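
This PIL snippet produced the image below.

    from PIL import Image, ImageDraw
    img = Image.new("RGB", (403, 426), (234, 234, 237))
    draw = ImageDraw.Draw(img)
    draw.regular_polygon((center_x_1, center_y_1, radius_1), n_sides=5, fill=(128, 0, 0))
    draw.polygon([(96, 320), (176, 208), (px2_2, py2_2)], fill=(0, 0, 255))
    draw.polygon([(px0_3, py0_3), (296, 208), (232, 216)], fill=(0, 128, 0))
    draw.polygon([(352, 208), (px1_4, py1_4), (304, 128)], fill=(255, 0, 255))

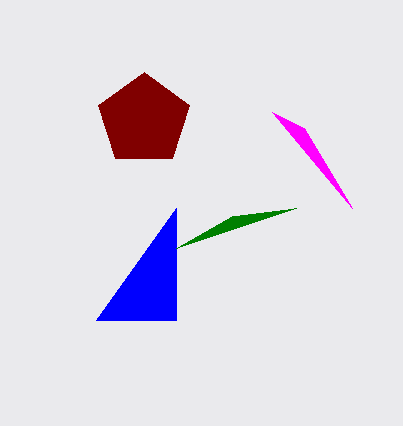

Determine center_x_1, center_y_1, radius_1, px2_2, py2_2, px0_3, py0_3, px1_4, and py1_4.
center_x_1 = 144
center_y_1 = 120
radius_1 = 48
px2_2 = 176
py2_2 = 320
px0_3 = 176
py0_3 = 248
px1_4 = 272
py1_4 = 112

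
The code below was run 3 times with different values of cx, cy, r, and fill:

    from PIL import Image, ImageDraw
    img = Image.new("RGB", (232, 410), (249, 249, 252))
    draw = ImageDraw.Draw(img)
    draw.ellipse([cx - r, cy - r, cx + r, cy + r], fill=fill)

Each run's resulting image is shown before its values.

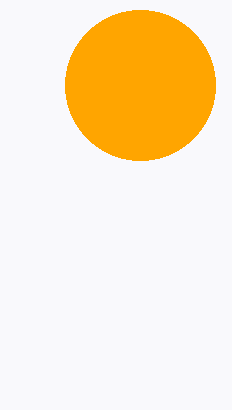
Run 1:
cx = 140, cy = 85, r = 75, fill = 'orange'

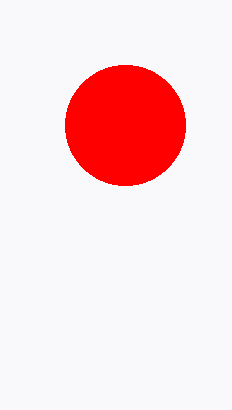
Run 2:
cx = 125
cy = 125
r = 60
fill = 'red'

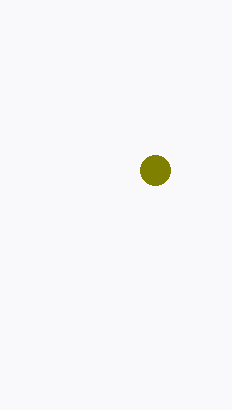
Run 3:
cx = 155; cy = 170; r = 15; fill = 'olive'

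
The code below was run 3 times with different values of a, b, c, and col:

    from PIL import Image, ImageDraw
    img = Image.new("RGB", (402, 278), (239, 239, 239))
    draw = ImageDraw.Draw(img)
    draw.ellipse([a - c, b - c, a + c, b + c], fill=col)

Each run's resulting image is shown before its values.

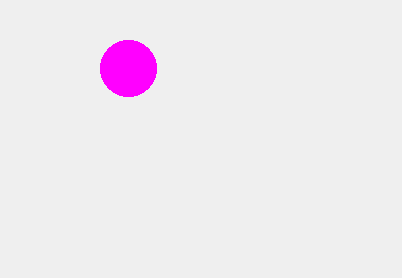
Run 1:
a = 128, b = 68, c = 28, col = 'magenta'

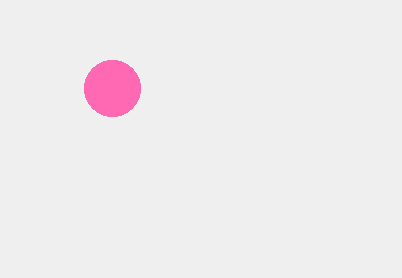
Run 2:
a = 112
b = 88
c = 28
col = 'hotpink'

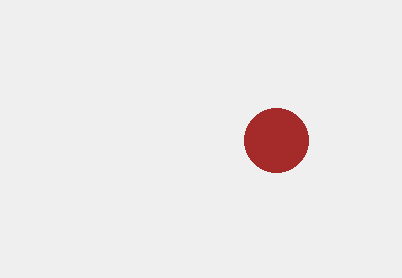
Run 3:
a = 276, b = 140, c = 32, col = 'brown'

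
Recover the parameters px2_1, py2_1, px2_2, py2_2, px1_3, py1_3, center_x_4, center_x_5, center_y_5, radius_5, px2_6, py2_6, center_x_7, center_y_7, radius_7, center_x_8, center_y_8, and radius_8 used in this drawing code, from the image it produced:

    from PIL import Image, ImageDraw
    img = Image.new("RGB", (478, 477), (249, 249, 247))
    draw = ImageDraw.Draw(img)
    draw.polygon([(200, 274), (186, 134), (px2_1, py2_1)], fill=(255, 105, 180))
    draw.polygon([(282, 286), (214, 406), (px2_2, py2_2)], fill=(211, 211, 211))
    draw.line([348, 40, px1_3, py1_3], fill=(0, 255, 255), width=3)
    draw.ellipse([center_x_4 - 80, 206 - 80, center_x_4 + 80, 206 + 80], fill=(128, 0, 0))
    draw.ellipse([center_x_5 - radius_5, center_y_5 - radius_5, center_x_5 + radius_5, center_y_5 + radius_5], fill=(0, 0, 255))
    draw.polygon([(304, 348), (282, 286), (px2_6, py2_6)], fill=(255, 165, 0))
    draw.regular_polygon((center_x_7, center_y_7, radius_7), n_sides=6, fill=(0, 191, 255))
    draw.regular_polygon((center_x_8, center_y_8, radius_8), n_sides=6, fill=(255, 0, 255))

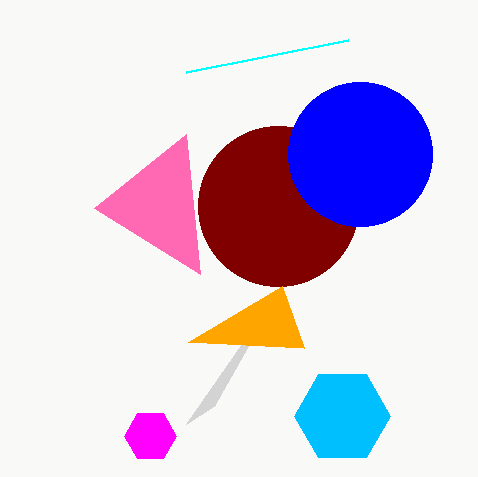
px2_1 = 94; py2_1 = 208; px2_2 = 186; py2_2 = 424; px1_3 = 186; py1_3 = 72; center_x_4 = 278; center_x_5 = 360; center_y_5 = 154; radius_5 = 72; px2_6 = 188; py2_6 = 342; center_x_7 = 342; center_y_7 = 416; radius_7 = 48; center_x_8 = 150; center_y_8 = 436; radius_8 = 26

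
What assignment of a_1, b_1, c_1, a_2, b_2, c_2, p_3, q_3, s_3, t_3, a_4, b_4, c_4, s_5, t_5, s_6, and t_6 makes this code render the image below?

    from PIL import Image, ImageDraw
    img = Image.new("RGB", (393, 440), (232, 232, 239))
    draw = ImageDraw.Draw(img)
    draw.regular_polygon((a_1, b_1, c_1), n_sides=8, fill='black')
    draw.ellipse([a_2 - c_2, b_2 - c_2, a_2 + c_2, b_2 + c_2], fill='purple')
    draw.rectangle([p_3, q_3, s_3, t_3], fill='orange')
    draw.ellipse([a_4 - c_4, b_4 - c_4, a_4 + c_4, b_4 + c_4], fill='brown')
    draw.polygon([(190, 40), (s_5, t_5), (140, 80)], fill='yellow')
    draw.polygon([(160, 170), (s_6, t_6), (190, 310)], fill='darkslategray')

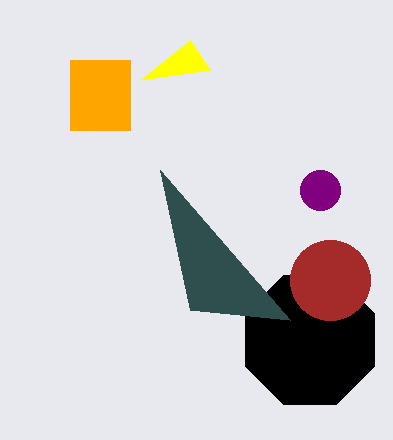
a_1 = 310, b_1 = 340, c_1 = 70, a_2 = 320, b_2 = 190, c_2 = 20, p_3 = 70, q_3 = 60, s_3 = 130, t_3 = 130, a_4 = 330, b_4 = 280, c_4 = 40, s_5 = 210, t_5 = 70, s_6 = 290, t_6 = 320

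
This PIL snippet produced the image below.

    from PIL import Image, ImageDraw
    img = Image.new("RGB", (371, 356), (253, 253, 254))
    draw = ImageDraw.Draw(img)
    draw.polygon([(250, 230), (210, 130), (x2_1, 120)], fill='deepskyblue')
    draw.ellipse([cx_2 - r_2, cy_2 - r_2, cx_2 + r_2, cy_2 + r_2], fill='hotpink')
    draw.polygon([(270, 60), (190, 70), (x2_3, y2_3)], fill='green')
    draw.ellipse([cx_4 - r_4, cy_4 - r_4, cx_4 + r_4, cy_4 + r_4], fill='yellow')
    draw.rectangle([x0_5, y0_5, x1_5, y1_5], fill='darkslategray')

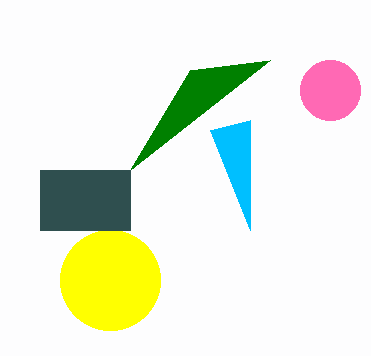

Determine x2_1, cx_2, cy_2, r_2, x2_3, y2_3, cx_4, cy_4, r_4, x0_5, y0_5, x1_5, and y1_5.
x2_1 = 250, cx_2 = 330, cy_2 = 90, r_2 = 30, x2_3 = 130, y2_3 = 170, cx_4 = 110, cy_4 = 280, r_4 = 50, x0_5 = 40, y0_5 = 170, x1_5 = 130, y1_5 = 230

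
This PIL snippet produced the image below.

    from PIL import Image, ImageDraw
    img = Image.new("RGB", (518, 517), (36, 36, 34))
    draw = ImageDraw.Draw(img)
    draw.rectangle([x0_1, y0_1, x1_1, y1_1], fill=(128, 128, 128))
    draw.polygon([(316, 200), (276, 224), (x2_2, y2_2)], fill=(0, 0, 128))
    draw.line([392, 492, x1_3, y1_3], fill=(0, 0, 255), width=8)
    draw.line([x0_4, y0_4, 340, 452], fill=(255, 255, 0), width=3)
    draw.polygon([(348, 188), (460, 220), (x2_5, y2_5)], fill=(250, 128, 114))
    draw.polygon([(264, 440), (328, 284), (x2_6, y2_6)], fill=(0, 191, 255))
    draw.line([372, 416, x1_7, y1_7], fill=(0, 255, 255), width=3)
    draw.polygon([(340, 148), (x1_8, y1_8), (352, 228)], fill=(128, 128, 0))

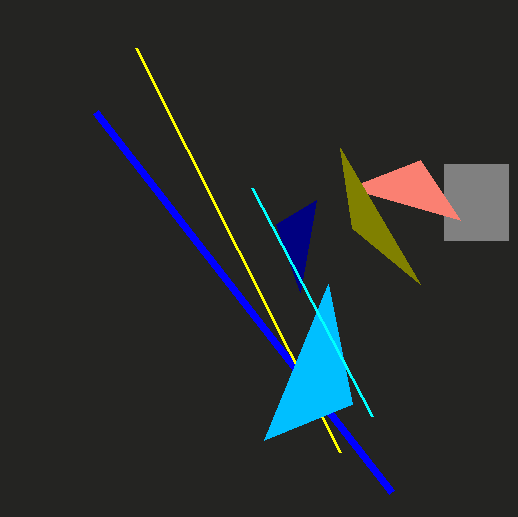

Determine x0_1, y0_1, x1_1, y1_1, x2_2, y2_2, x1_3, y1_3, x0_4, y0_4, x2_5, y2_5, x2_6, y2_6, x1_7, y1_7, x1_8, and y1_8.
x0_1 = 444, y0_1 = 164, x1_1 = 508, y1_1 = 240, x2_2 = 300, y2_2 = 292, x1_3 = 96, y1_3 = 112, x0_4 = 136, y0_4 = 48, x2_5 = 420, y2_5 = 160, x2_6 = 352, y2_6 = 404, x1_7 = 252, y1_7 = 188, x1_8 = 420, y1_8 = 284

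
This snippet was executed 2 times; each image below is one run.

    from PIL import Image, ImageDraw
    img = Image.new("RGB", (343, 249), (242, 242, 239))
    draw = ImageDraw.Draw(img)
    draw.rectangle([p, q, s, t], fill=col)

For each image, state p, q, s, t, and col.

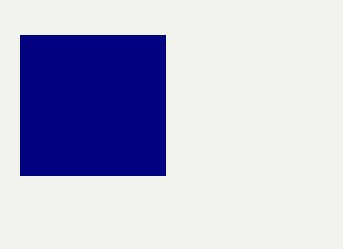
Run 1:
p = 20
q = 35
s = 165
t = 175
col = 'navy'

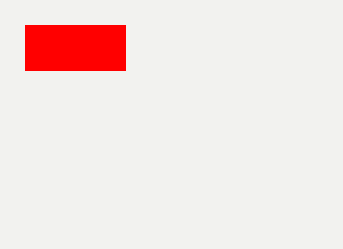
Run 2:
p = 25; q = 25; s = 125; t = 70; col = 'red'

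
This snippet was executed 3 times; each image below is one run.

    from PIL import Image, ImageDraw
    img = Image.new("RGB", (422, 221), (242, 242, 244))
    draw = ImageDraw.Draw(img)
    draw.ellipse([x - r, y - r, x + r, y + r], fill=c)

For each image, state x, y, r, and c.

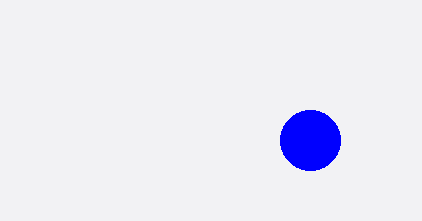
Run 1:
x = 310; y = 140; r = 30; c = 'blue'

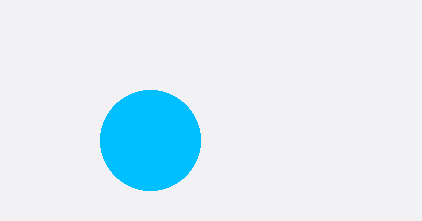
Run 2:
x = 150, y = 140, r = 50, c = 'deepskyblue'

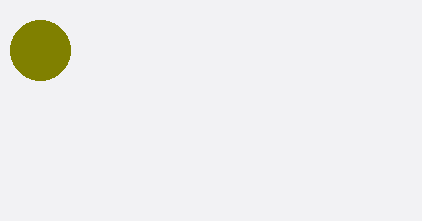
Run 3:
x = 40; y = 50; r = 30; c = 'olive'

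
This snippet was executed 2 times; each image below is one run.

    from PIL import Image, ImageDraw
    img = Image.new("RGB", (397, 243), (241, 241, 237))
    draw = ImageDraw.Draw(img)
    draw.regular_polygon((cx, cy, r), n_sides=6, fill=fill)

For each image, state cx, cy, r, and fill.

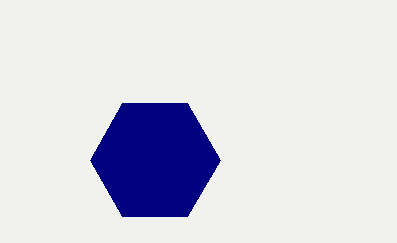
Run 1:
cx = 155; cy = 160; r = 65; fill = 'navy'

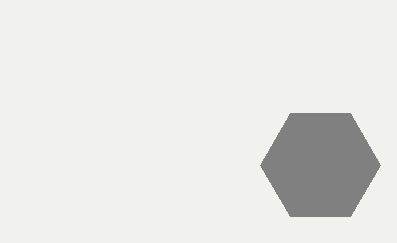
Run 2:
cx = 320; cy = 165; r = 60; fill = 'gray'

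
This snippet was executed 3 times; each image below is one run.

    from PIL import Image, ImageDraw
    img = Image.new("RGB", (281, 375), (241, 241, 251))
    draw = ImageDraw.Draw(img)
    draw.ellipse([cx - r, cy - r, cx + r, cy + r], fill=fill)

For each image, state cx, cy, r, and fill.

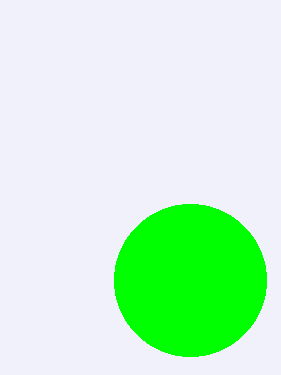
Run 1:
cx = 190, cy = 280, r = 76, fill = 'lime'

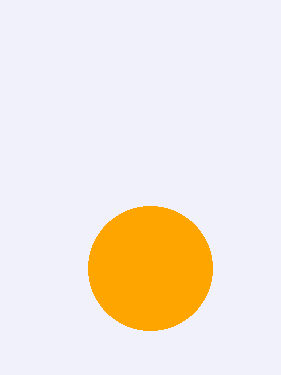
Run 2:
cx = 150; cy = 268; r = 62; fill = 'orange'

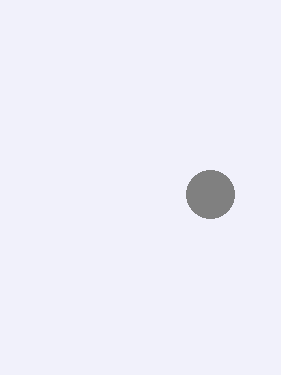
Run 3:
cx = 210; cy = 194; r = 24; fill = 'gray'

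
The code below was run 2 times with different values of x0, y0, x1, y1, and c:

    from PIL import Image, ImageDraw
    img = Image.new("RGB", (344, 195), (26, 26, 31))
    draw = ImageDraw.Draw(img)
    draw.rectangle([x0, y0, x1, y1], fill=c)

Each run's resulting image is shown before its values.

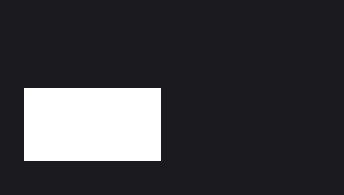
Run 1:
x0 = 24, y0 = 88, x1 = 160, y1 = 160, c = 'white'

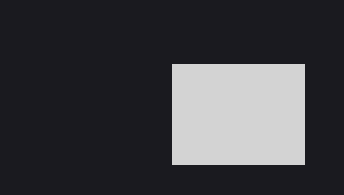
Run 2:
x0 = 172, y0 = 64, x1 = 304, y1 = 164, c = 'lightgray'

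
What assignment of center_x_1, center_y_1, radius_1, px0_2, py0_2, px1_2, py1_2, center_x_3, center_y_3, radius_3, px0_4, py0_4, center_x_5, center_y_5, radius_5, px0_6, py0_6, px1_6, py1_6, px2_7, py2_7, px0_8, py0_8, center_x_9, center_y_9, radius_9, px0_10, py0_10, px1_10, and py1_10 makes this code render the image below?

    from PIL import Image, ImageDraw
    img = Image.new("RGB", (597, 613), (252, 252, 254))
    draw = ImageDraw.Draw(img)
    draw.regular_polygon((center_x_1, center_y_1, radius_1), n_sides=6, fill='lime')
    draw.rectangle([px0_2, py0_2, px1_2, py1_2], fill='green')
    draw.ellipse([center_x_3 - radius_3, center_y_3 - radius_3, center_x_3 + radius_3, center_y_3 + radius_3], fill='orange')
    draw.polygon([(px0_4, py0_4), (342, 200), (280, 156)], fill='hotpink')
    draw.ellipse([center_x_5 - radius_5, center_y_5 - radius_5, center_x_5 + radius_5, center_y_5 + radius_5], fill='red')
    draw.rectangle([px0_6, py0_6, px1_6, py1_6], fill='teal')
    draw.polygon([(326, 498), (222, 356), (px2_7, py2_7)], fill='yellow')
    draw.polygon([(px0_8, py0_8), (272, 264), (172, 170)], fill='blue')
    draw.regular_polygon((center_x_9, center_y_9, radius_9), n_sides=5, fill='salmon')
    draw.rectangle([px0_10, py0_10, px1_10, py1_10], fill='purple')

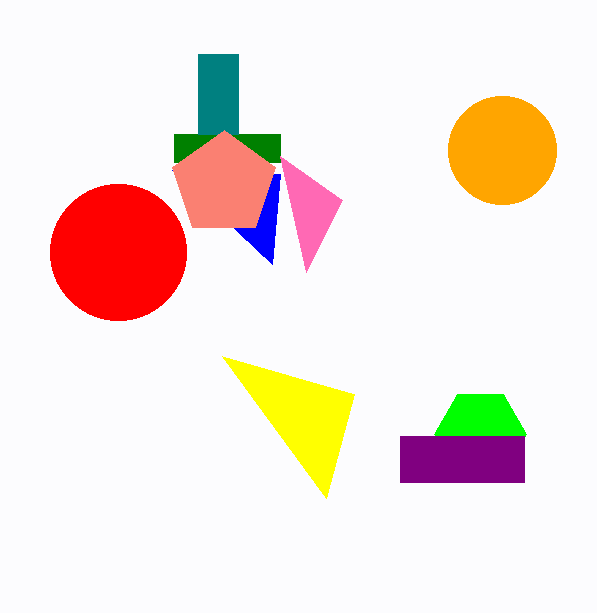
center_x_1 = 480, center_y_1 = 434, radius_1 = 46, px0_2 = 174, py0_2 = 134, px1_2 = 280, py1_2 = 162, center_x_3 = 502, center_y_3 = 150, radius_3 = 54, px0_4 = 306, py0_4 = 272, center_x_5 = 118, center_y_5 = 252, radius_5 = 68, px0_6 = 198, py0_6 = 54, px1_6 = 238, py1_6 = 134, px2_7 = 354, py2_7 = 394, px0_8 = 280, py0_8 = 174, center_x_9 = 224, center_y_9 = 184, radius_9 = 54, px0_10 = 400, py0_10 = 436, px1_10 = 524, py1_10 = 482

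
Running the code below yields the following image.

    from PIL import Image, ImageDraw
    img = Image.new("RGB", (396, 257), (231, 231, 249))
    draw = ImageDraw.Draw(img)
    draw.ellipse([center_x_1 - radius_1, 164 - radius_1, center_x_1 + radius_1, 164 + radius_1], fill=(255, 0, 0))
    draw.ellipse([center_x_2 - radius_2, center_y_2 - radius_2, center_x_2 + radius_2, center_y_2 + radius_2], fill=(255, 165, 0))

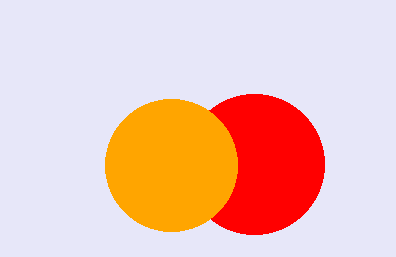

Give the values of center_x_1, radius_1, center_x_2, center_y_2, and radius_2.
center_x_1 = 254; radius_1 = 70; center_x_2 = 171; center_y_2 = 165; radius_2 = 66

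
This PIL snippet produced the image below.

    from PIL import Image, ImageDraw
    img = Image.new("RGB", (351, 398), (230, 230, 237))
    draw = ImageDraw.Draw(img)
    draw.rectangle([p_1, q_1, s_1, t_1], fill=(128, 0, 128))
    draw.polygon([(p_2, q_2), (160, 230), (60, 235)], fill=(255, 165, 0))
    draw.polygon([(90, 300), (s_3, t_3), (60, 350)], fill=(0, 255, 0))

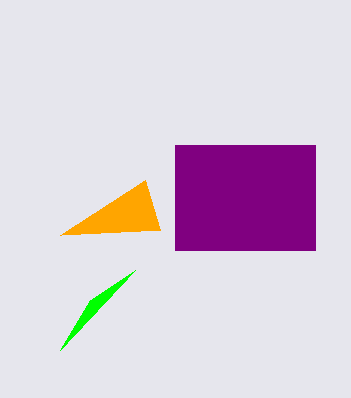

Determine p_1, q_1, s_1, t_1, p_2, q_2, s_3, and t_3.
p_1 = 175
q_1 = 145
s_1 = 315
t_1 = 250
p_2 = 145
q_2 = 180
s_3 = 135
t_3 = 270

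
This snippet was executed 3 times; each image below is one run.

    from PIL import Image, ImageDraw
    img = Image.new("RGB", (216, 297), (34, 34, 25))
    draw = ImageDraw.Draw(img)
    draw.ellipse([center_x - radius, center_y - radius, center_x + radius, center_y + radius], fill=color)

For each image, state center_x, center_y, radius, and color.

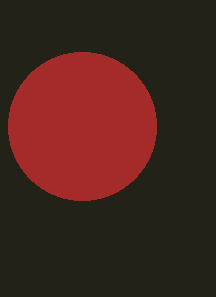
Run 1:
center_x = 82
center_y = 126
radius = 74
color = 'brown'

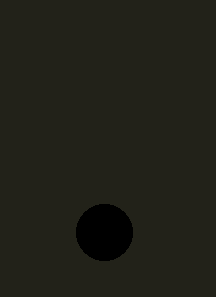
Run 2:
center_x = 104, center_y = 232, radius = 28, color = 'black'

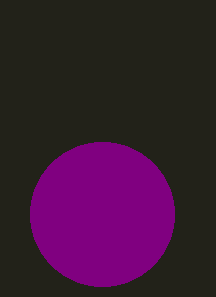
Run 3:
center_x = 102
center_y = 214
radius = 72
color = 'purple'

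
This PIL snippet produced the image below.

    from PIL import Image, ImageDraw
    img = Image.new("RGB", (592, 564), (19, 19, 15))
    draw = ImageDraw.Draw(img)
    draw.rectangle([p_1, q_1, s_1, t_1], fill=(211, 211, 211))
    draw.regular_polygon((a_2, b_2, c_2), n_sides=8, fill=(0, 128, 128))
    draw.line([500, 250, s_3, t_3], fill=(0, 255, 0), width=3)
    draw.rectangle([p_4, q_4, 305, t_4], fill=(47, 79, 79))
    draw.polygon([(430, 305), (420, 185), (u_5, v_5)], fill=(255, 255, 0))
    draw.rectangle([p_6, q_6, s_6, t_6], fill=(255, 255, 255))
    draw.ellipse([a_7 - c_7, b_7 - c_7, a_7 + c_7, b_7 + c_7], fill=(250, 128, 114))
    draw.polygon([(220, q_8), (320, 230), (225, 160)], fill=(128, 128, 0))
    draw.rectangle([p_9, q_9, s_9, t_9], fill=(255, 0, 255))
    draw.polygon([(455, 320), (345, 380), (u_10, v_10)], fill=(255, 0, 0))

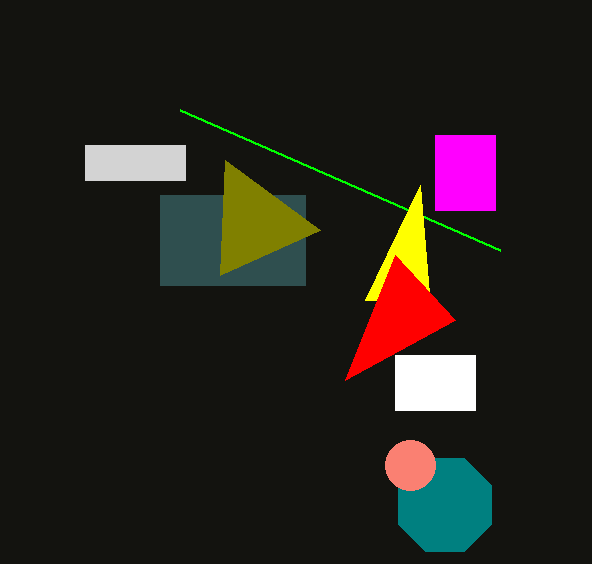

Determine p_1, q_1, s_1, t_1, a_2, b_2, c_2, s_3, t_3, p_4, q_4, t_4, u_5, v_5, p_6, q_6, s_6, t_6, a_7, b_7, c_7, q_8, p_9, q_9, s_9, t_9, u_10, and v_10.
p_1 = 85, q_1 = 145, s_1 = 185, t_1 = 180, a_2 = 445, b_2 = 505, c_2 = 50, s_3 = 180, t_3 = 110, p_4 = 160, q_4 = 195, t_4 = 285, u_5 = 365, v_5 = 300, p_6 = 395, q_6 = 355, s_6 = 475, t_6 = 410, a_7 = 410, b_7 = 465, c_7 = 25, q_8 = 275, p_9 = 435, q_9 = 135, s_9 = 495, t_9 = 210, u_10 = 395, v_10 = 255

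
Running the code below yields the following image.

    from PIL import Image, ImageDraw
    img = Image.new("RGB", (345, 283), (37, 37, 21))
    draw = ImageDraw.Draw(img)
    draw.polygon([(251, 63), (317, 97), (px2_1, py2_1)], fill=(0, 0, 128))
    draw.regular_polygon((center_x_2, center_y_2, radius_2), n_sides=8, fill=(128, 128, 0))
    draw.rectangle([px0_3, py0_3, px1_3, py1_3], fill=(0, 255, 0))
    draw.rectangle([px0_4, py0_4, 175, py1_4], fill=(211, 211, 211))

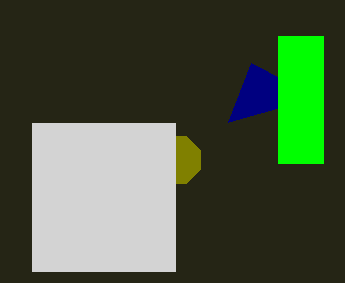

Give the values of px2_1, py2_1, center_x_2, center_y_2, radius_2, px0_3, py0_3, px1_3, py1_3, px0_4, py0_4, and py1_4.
px2_1 = 228, py2_1 = 122, center_x_2 = 177, center_y_2 = 160, radius_2 = 25, px0_3 = 278, py0_3 = 36, px1_3 = 323, py1_3 = 163, px0_4 = 32, py0_4 = 123, py1_4 = 271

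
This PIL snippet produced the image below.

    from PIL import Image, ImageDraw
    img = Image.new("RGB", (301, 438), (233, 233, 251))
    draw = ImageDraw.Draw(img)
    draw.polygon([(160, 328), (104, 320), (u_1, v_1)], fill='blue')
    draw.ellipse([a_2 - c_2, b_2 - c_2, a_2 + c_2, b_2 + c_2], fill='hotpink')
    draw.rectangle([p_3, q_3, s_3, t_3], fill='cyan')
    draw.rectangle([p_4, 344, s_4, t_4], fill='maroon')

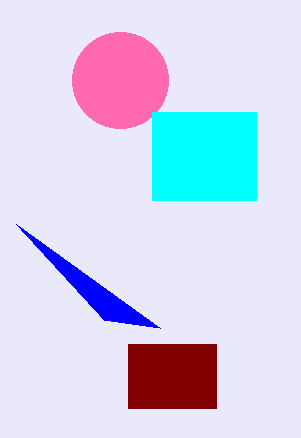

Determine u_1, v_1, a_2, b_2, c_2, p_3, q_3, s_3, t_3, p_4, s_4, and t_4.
u_1 = 16; v_1 = 224; a_2 = 120; b_2 = 80; c_2 = 48; p_3 = 152; q_3 = 112; s_3 = 256; t_3 = 200; p_4 = 128; s_4 = 216; t_4 = 408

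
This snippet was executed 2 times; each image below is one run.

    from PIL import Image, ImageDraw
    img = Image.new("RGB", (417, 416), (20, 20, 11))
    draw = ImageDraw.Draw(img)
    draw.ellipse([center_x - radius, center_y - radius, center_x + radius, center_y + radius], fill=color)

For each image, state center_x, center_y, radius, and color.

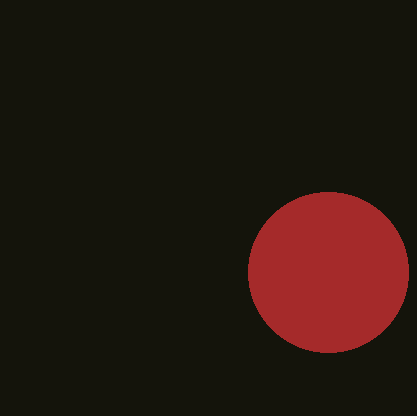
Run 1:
center_x = 328, center_y = 272, radius = 80, color = 'brown'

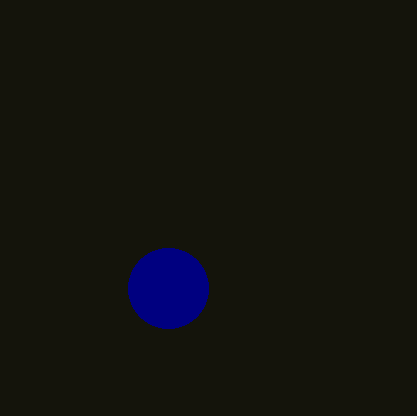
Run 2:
center_x = 168
center_y = 288
radius = 40
color = 'navy'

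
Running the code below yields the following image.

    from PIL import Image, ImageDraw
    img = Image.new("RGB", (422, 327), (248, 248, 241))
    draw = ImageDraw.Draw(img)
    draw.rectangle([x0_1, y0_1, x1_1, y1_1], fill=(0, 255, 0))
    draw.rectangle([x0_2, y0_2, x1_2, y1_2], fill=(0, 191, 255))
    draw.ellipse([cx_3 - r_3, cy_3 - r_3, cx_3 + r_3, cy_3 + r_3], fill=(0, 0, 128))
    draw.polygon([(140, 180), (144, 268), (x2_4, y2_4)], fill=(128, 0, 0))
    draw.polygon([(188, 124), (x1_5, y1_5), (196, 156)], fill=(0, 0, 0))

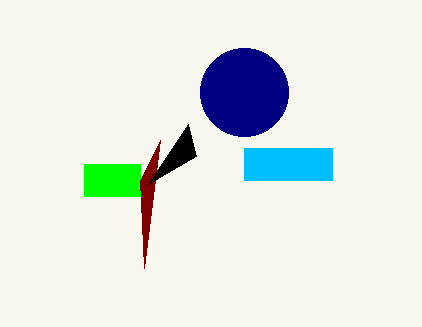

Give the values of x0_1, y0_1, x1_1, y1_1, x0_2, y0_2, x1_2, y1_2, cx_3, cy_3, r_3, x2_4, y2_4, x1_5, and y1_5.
x0_1 = 84; y0_1 = 164; x1_1 = 140; y1_1 = 196; x0_2 = 244; y0_2 = 148; x1_2 = 332; y1_2 = 180; cx_3 = 244; cy_3 = 92; r_3 = 44; x2_4 = 160; y2_4 = 140; x1_5 = 148; y1_5 = 184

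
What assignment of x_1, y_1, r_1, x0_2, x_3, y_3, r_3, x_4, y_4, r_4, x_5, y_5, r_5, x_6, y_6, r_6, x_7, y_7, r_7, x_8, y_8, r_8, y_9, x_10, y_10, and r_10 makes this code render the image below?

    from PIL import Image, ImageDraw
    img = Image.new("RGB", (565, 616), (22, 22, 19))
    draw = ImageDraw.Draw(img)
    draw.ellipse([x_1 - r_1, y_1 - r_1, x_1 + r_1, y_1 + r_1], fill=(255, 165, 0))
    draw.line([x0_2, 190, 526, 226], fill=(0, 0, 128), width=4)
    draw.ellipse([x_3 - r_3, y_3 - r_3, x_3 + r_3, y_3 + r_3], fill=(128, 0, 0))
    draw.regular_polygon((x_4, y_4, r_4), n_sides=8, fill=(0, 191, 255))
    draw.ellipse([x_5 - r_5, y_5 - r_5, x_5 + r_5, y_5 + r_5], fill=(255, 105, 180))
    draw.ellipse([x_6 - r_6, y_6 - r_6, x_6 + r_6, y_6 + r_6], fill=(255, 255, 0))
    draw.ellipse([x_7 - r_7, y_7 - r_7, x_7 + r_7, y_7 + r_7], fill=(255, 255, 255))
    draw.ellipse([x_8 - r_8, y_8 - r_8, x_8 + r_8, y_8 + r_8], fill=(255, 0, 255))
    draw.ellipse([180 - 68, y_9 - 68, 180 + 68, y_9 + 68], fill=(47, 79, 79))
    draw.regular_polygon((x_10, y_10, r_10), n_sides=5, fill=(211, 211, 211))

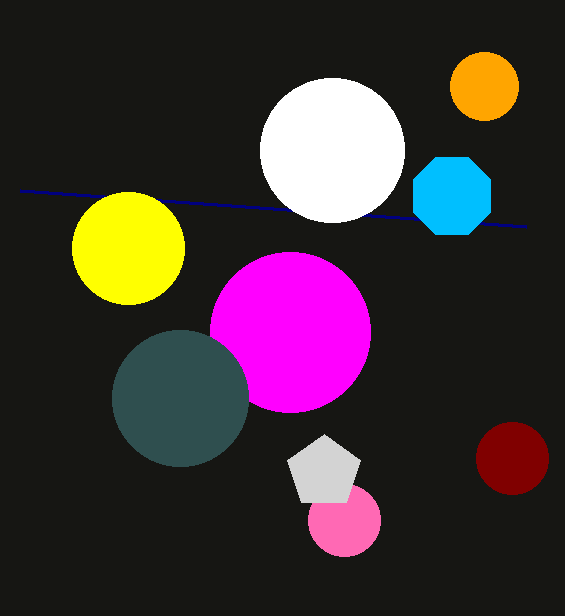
x_1 = 484, y_1 = 86, r_1 = 34, x0_2 = 20, x_3 = 512, y_3 = 458, r_3 = 36, x_4 = 452, y_4 = 196, r_4 = 42, x_5 = 344, y_5 = 520, r_5 = 36, x_6 = 128, y_6 = 248, r_6 = 56, x_7 = 332, y_7 = 150, r_7 = 72, x_8 = 290, y_8 = 332, r_8 = 80, y_9 = 398, x_10 = 324, y_10 = 472, r_10 = 38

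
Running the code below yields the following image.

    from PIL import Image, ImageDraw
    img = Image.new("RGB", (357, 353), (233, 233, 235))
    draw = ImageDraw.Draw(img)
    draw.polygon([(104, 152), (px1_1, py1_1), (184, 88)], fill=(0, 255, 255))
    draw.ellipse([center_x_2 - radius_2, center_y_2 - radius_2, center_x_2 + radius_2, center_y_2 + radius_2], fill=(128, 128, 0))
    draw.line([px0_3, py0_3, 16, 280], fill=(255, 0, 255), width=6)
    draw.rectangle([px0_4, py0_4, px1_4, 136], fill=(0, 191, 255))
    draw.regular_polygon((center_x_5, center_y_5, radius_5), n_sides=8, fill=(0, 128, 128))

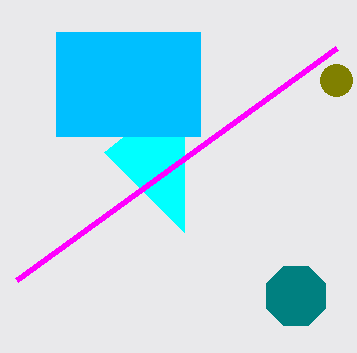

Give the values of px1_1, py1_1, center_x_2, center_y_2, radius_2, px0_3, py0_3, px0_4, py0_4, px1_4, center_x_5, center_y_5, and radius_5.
px1_1 = 184; py1_1 = 232; center_x_2 = 336; center_y_2 = 80; radius_2 = 16; px0_3 = 336; py0_3 = 48; px0_4 = 56; py0_4 = 32; px1_4 = 200; center_x_5 = 296; center_y_5 = 296; radius_5 = 32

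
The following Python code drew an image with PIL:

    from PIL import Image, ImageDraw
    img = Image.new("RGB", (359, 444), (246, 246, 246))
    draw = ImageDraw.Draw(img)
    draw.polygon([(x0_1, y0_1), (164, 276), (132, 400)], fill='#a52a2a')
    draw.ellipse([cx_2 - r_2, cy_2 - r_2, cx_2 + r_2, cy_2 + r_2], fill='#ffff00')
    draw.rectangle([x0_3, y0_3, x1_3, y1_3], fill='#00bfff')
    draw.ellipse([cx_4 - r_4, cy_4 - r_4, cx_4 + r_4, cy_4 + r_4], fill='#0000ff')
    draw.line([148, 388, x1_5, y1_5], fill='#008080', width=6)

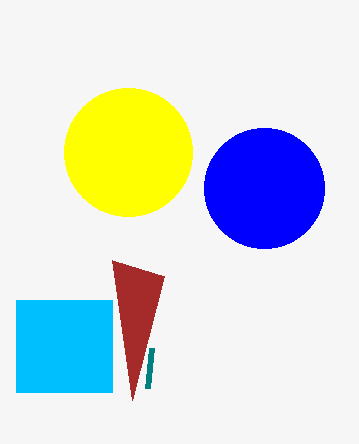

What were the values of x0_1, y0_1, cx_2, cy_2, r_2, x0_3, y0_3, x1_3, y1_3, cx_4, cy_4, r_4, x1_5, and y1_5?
x0_1 = 112; y0_1 = 260; cx_2 = 128; cy_2 = 152; r_2 = 64; x0_3 = 16; y0_3 = 300; x1_3 = 112; y1_3 = 392; cx_4 = 264; cy_4 = 188; r_4 = 60; x1_5 = 152; y1_5 = 348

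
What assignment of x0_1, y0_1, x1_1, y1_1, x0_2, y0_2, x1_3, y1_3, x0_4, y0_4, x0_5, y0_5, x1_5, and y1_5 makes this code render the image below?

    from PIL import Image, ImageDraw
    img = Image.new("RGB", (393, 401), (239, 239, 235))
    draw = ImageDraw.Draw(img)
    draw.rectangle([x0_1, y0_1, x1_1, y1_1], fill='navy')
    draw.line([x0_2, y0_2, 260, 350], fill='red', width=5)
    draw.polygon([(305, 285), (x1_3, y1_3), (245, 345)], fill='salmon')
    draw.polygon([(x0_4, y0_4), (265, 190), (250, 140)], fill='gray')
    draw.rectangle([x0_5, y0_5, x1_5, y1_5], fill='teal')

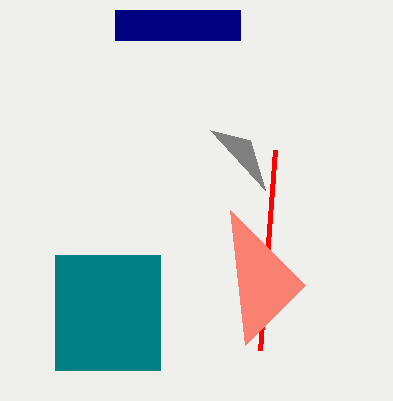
x0_1 = 115
y0_1 = 10
x1_1 = 240
y1_1 = 40
x0_2 = 275
y0_2 = 150
x1_3 = 230
y1_3 = 210
x0_4 = 210
y0_4 = 130
x0_5 = 55
y0_5 = 255
x1_5 = 160
y1_5 = 370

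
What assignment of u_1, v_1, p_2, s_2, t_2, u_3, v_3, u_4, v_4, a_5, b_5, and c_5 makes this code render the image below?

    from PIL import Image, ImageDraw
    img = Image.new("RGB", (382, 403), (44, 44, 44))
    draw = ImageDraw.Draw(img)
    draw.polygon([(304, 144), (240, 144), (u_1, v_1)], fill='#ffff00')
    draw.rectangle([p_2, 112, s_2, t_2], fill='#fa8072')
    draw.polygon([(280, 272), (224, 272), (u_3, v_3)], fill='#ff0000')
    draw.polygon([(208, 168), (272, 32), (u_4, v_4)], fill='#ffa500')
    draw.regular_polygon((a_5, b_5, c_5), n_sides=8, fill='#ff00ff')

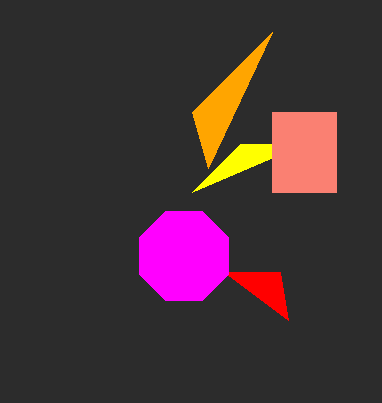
u_1 = 192
v_1 = 192
p_2 = 272
s_2 = 336
t_2 = 192
u_3 = 288
v_3 = 320
u_4 = 192
v_4 = 112
a_5 = 184
b_5 = 256
c_5 = 48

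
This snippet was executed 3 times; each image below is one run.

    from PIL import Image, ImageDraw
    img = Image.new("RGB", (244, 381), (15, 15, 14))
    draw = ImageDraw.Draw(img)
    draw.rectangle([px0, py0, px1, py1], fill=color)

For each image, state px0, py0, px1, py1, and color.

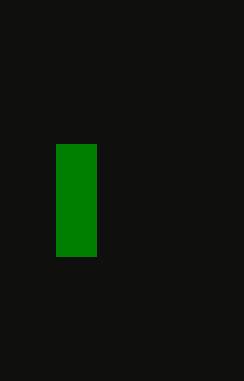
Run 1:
px0 = 56
py0 = 144
px1 = 96
py1 = 256
color = 'green'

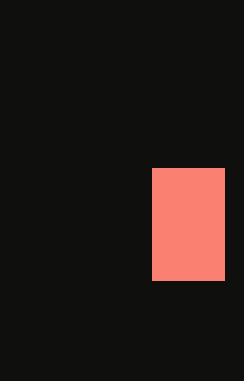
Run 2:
px0 = 152, py0 = 168, px1 = 224, py1 = 280, color = 'salmon'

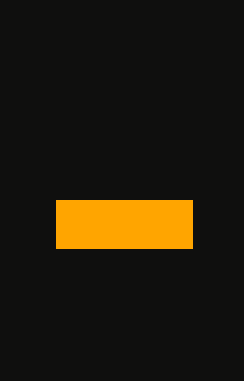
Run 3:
px0 = 56; py0 = 200; px1 = 192; py1 = 248; color = 'orange'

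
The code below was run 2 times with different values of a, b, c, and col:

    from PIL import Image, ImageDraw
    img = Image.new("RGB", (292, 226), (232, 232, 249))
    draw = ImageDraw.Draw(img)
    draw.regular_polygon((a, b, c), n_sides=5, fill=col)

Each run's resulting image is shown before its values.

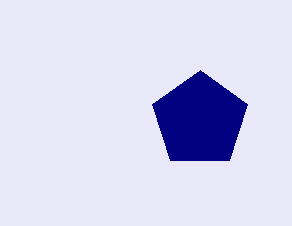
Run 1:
a = 200
b = 120
c = 50
col = 'navy'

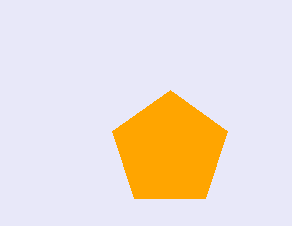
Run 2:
a = 170, b = 150, c = 60, col = 'orange'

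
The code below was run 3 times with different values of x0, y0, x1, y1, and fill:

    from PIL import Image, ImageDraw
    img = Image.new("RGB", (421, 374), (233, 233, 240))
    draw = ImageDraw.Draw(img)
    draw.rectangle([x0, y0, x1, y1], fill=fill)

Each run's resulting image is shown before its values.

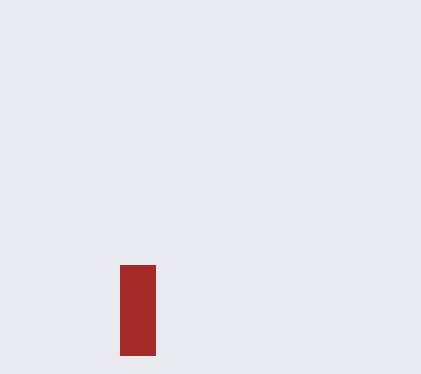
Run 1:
x0 = 120; y0 = 265; x1 = 155; y1 = 355; fill = 'brown'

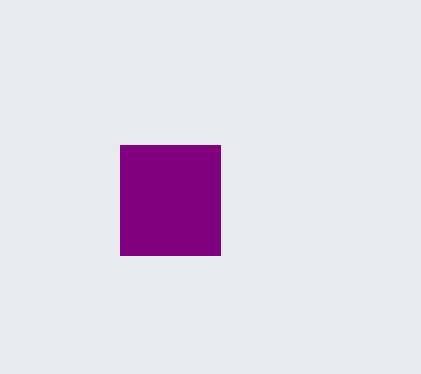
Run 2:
x0 = 120; y0 = 145; x1 = 220; y1 = 255; fill = 'purple'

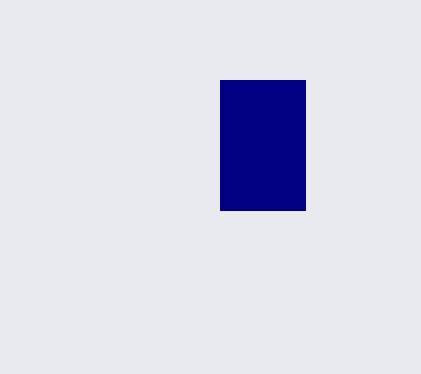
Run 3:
x0 = 220; y0 = 80; x1 = 305; y1 = 210; fill = 'navy'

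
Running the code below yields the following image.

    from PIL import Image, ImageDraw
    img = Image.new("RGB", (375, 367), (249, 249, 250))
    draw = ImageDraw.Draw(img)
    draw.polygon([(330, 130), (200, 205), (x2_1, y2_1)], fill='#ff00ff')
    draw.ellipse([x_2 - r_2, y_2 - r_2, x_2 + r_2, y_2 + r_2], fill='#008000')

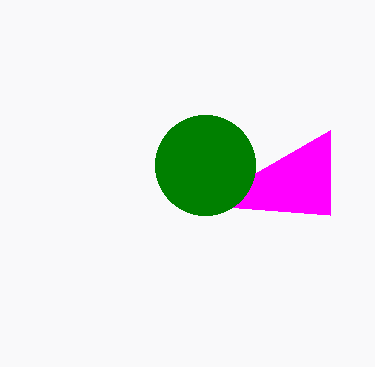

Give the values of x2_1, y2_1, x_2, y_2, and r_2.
x2_1 = 330; y2_1 = 215; x_2 = 205; y_2 = 165; r_2 = 50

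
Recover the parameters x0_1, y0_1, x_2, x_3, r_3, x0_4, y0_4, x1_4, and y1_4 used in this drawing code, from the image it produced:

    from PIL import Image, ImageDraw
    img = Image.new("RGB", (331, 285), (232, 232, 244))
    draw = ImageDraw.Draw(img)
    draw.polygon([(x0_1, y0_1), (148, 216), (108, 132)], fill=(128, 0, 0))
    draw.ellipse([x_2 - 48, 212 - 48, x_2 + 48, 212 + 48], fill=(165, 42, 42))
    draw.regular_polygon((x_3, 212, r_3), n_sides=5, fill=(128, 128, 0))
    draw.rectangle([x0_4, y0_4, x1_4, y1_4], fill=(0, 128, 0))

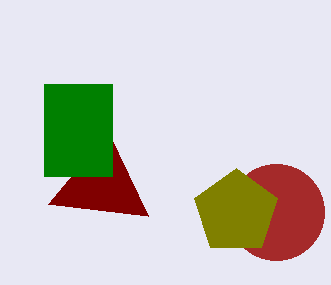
x0_1 = 48; y0_1 = 204; x_2 = 276; x_3 = 236; r_3 = 44; x0_4 = 44; y0_4 = 84; x1_4 = 112; y1_4 = 176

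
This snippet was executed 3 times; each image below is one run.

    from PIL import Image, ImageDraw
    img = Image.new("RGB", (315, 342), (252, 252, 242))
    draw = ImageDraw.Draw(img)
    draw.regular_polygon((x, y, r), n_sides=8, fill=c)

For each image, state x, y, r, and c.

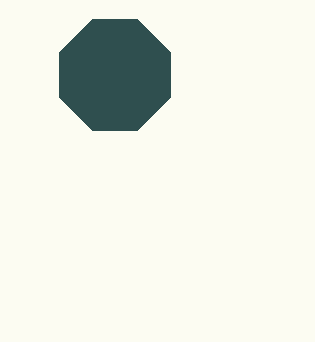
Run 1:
x = 115, y = 75, r = 60, c = 'darkslategray'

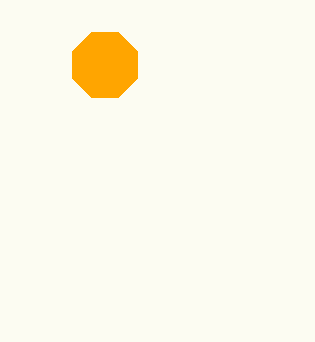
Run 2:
x = 105; y = 65; r = 35; c = 'orange'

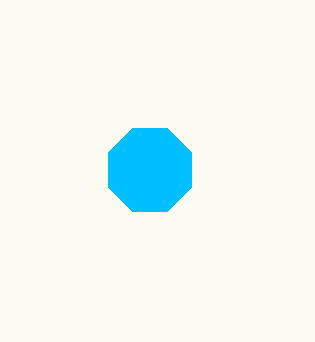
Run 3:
x = 150; y = 170; r = 45; c = 'deepskyblue'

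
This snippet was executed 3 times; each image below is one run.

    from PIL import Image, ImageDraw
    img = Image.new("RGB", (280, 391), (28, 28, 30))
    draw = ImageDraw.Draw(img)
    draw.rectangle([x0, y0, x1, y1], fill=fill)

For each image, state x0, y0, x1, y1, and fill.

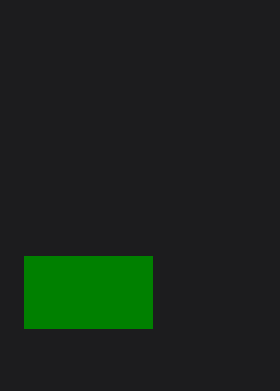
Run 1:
x0 = 24; y0 = 256; x1 = 152; y1 = 328; fill = 'green'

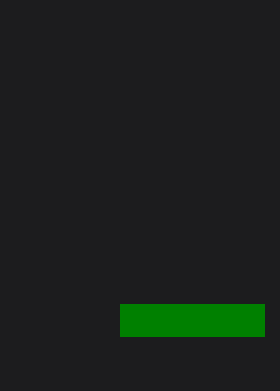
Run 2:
x0 = 120, y0 = 304, x1 = 264, y1 = 336, fill = 'green'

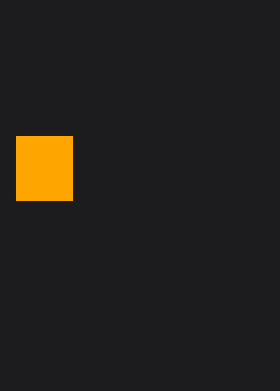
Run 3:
x0 = 16, y0 = 136, x1 = 72, y1 = 200, fill = 'orange'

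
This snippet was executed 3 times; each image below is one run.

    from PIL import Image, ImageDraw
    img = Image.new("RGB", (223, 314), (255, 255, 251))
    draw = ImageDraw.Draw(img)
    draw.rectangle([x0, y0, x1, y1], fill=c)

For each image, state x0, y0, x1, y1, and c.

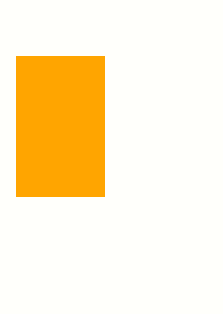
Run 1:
x0 = 16
y0 = 56
x1 = 104
y1 = 196
c = 'orange'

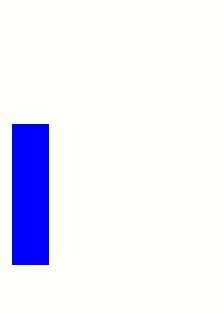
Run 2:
x0 = 12; y0 = 124; x1 = 48; y1 = 264; c = 'blue'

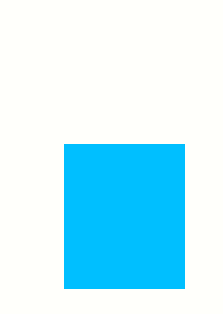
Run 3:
x0 = 64
y0 = 144
x1 = 184
y1 = 288
c = 'deepskyblue'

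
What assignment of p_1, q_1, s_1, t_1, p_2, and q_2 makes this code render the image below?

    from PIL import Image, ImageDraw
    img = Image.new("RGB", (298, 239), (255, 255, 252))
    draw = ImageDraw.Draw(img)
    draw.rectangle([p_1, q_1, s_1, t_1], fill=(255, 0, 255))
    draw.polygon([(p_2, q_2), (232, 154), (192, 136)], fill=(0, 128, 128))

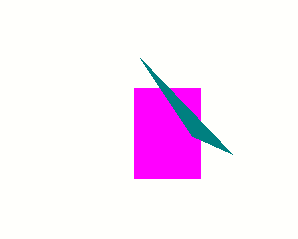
p_1 = 134; q_1 = 88; s_1 = 200; t_1 = 178; p_2 = 140; q_2 = 58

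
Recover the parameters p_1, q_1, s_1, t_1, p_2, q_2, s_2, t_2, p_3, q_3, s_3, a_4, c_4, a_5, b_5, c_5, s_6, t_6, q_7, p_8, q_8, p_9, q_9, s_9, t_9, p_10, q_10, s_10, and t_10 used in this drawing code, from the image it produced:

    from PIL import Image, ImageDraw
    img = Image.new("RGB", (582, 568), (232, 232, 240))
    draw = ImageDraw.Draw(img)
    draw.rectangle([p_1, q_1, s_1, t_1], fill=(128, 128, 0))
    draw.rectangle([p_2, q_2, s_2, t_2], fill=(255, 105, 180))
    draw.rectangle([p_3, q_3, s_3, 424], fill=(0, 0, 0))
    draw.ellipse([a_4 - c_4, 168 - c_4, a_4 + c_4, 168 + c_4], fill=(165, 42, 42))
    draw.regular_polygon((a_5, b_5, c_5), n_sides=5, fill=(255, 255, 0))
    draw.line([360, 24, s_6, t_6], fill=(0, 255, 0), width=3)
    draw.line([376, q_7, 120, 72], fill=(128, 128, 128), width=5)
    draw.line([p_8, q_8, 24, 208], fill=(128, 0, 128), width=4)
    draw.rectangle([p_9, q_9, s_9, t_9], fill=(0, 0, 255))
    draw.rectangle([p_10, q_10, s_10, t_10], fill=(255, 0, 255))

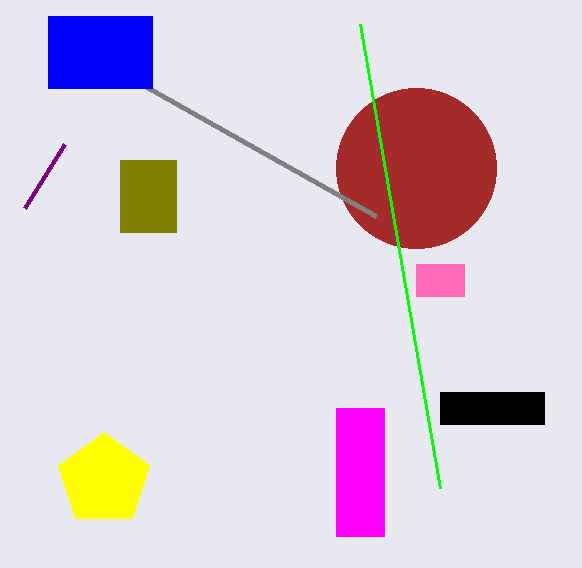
p_1 = 120, q_1 = 160, s_1 = 176, t_1 = 232, p_2 = 416, q_2 = 264, s_2 = 464, t_2 = 296, p_3 = 440, q_3 = 392, s_3 = 544, a_4 = 416, c_4 = 80, a_5 = 104, b_5 = 480, c_5 = 48, s_6 = 440, t_6 = 488, q_7 = 216, p_8 = 64, q_8 = 144, p_9 = 48, q_9 = 16, s_9 = 152, t_9 = 88, p_10 = 336, q_10 = 408, s_10 = 384, t_10 = 536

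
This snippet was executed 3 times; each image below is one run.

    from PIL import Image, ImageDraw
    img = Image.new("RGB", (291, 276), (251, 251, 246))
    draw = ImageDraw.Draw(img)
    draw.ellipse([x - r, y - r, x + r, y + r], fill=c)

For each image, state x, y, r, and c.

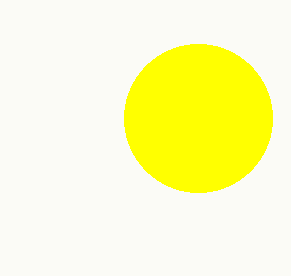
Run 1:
x = 198
y = 118
r = 74
c = 'yellow'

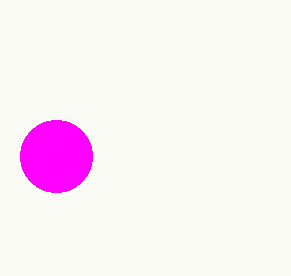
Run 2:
x = 56, y = 156, r = 36, c = 'magenta'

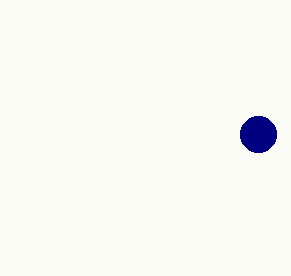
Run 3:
x = 258, y = 134, r = 18, c = 'navy'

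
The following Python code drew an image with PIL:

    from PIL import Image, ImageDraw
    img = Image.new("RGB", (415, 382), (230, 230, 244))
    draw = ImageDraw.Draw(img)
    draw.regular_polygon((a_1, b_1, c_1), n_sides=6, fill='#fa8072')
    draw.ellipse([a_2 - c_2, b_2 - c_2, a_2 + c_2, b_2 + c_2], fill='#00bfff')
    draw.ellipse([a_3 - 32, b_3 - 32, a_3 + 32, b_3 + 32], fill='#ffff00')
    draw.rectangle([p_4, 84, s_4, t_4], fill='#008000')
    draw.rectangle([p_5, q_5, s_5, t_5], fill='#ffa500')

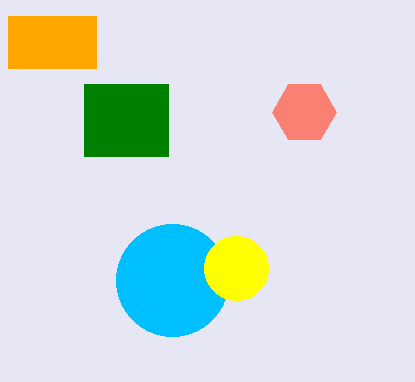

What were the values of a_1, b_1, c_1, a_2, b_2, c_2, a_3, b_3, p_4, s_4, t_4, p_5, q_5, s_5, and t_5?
a_1 = 304
b_1 = 112
c_1 = 32
a_2 = 172
b_2 = 280
c_2 = 56
a_3 = 236
b_3 = 268
p_4 = 84
s_4 = 168
t_4 = 156
p_5 = 8
q_5 = 16
s_5 = 96
t_5 = 68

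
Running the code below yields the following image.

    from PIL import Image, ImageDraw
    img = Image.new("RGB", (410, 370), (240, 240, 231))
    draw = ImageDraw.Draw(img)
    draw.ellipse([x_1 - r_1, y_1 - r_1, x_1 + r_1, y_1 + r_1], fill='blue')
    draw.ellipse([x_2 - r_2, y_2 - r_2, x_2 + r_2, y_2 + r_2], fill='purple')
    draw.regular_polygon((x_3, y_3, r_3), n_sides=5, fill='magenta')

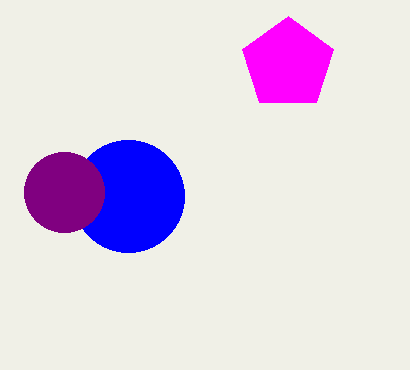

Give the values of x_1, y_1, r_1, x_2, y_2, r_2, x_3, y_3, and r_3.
x_1 = 128; y_1 = 196; r_1 = 56; x_2 = 64; y_2 = 192; r_2 = 40; x_3 = 288; y_3 = 64; r_3 = 48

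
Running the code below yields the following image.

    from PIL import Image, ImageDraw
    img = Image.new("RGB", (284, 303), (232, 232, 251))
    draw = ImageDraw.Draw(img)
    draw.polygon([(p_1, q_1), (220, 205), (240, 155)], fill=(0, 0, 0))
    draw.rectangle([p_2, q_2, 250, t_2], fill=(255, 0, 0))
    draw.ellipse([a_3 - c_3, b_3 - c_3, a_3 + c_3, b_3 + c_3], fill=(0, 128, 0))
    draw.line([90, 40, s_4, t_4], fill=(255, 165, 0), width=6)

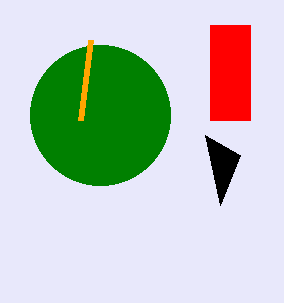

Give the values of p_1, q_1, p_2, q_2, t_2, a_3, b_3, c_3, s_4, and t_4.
p_1 = 205
q_1 = 135
p_2 = 210
q_2 = 25
t_2 = 120
a_3 = 100
b_3 = 115
c_3 = 70
s_4 = 80
t_4 = 120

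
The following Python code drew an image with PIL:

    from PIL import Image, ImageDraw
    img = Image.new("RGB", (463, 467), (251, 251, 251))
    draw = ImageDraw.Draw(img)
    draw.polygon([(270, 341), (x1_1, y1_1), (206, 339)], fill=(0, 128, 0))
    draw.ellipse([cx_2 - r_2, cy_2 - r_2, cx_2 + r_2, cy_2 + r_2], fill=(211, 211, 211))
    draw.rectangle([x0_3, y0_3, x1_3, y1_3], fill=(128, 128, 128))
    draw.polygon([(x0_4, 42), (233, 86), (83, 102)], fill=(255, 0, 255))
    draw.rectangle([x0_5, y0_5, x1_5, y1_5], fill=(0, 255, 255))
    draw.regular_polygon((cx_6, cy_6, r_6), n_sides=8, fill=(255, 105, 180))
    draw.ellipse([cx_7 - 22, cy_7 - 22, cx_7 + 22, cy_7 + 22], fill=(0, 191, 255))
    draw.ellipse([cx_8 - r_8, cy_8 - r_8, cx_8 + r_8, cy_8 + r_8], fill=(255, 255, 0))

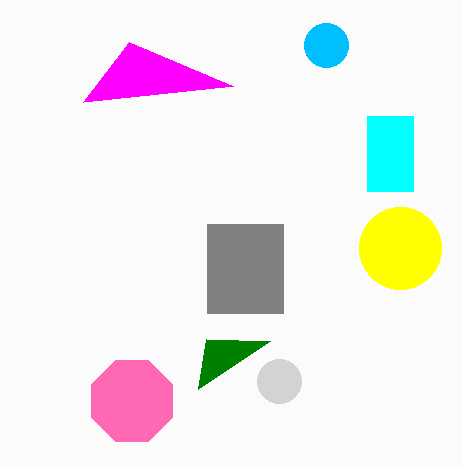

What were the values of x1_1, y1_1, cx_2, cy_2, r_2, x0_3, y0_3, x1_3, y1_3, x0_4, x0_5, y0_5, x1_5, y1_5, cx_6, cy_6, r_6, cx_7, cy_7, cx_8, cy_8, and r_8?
x1_1 = 198; y1_1 = 389; cx_2 = 279; cy_2 = 381; r_2 = 22; x0_3 = 207; y0_3 = 224; x1_3 = 283; y1_3 = 313; x0_4 = 129; x0_5 = 367; y0_5 = 116; x1_5 = 413; y1_5 = 191; cx_6 = 132; cy_6 = 401; r_6 = 44; cx_7 = 326; cy_7 = 45; cx_8 = 400; cy_8 = 248; r_8 = 41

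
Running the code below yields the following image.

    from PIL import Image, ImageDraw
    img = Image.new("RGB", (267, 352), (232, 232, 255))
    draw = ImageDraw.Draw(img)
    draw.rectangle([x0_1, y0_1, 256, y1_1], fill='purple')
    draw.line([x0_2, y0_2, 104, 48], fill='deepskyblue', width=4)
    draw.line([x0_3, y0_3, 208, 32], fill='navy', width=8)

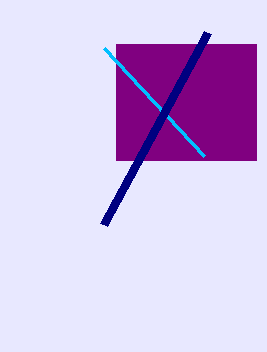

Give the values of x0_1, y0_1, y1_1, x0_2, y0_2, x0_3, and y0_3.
x0_1 = 116, y0_1 = 44, y1_1 = 160, x0_2 = 204, y0_2 = 156, x0_3 = 104, y0_3 = 224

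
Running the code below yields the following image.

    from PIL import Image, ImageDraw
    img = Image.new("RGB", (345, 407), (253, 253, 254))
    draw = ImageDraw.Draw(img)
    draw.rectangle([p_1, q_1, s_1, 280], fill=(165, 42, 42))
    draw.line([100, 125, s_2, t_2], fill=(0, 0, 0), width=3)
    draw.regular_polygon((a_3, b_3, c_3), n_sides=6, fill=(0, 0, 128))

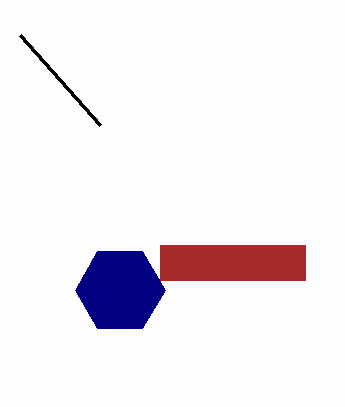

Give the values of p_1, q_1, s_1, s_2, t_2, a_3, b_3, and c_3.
p_1 = 160, q_1 = 245, s_1 = 305, s_2 = 20, t_2 = 35, a_3 = 120, b_3 = 290, c_3 = 45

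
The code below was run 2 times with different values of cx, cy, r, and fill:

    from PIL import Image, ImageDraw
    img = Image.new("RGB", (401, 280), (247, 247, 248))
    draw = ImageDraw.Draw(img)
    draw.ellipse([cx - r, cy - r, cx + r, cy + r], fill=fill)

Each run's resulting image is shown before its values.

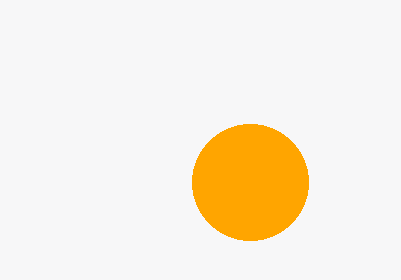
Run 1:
cx = 250; cy = 182; r = 58; fill = 'orange'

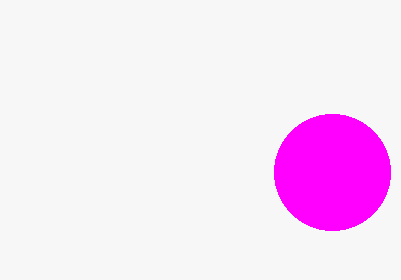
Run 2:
cx = 332; cy = 172; r = 58; fill = 'magenta'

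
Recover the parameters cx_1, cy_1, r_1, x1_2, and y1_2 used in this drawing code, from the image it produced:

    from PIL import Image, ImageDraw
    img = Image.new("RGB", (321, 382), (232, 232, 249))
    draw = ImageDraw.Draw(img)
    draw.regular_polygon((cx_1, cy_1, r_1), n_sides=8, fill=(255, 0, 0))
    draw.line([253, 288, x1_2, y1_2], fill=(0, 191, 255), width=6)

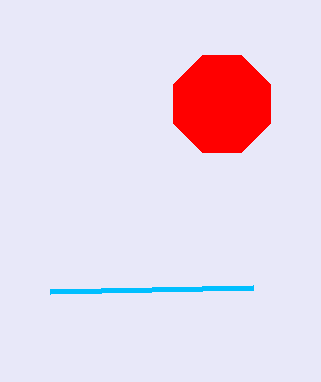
cx_1 = 222
cy_1 = 104
r_1 = 52
x1_2 = 50
y1_2 = 292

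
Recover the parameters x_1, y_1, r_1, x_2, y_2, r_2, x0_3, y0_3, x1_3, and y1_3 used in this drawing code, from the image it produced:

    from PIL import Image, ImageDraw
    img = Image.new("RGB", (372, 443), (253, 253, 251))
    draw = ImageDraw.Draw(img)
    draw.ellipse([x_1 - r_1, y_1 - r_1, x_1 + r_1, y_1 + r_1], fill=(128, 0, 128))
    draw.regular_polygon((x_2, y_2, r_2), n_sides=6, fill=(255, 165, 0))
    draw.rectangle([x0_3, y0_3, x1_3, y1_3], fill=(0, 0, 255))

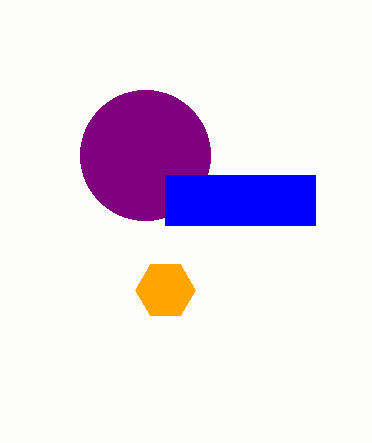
x_1 = 145
y_1 = 155
r_1 = 65
x_2 = 165
y_2 = 290
r_2 = 30
x0_3 = 165
y0_3 = 175
x1_3 = 315
y1_3 = 225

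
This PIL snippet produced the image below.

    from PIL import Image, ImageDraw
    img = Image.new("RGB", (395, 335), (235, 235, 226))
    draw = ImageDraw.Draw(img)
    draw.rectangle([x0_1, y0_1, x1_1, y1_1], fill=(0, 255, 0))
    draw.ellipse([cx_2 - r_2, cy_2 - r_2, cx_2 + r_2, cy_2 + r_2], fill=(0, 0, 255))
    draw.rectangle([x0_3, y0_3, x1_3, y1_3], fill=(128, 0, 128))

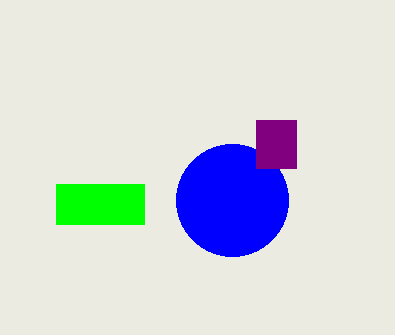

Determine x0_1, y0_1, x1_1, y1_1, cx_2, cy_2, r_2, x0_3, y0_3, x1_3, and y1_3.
x0_1 = 56, y0_1 = 184, x1_1 = 144, y1_1 = 224, cx_2 = 232, cy_2 = 200, r_2 = 56, x0_3 = 256, y0_3 = 120, x1_3 = 296, y1_3 = 168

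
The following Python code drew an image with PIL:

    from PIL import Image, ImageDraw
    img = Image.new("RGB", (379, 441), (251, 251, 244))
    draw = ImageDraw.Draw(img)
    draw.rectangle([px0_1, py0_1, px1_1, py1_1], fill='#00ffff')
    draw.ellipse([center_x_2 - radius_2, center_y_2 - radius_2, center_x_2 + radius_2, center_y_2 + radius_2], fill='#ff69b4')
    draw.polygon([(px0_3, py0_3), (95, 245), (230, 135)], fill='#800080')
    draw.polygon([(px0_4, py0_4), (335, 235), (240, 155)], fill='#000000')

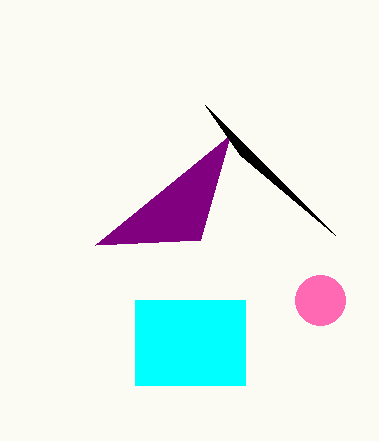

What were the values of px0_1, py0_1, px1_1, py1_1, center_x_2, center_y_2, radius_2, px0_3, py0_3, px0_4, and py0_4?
px0_1 = 135
py0_1 = 300
px1_1 = 245
py1_1 = 385
center_x_2 = 320
center_y_2 = 300
radius_2 = 25
px0_3 = 200
py0_3 = 240
px0_4 = 205
py0_4 = 105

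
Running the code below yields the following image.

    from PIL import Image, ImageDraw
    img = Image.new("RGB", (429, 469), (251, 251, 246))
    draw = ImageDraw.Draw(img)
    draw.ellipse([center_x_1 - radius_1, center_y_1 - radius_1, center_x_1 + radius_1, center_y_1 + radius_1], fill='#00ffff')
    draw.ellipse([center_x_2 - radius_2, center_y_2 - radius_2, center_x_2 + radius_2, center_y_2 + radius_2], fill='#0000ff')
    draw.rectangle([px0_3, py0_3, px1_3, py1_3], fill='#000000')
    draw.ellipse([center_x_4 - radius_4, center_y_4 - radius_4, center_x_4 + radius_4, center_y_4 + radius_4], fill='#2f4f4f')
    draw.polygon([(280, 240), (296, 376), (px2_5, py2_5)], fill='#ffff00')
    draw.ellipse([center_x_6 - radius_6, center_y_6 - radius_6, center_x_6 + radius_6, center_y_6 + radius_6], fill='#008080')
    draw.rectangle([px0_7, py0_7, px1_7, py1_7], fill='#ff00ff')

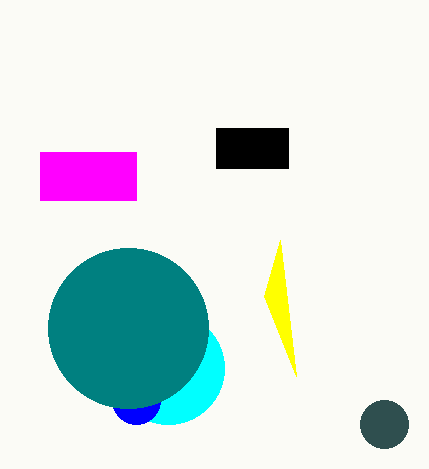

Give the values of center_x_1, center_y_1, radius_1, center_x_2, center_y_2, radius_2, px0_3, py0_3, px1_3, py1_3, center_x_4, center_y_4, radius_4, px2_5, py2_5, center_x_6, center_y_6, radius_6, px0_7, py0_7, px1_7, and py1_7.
center_x_1 = 168; center_y_1 = 368; radius_1 = 56; center_x_2 = 136; center_y_2 = 400; radius_2 = 24; px0_3 = 216; py0_3 = 128; px1_3 = 288; py1_3 = 168; center_x_4 = 384; center_y_4 = 424; radius_4 = 24; px2_5 = 264; py2_5 = 296; center_x_6 = 128; center_y_6 = 328; radius_6 = 80; px0_7 = 40; py0_7 = 152; px1_7 = 136; py1_7 = 200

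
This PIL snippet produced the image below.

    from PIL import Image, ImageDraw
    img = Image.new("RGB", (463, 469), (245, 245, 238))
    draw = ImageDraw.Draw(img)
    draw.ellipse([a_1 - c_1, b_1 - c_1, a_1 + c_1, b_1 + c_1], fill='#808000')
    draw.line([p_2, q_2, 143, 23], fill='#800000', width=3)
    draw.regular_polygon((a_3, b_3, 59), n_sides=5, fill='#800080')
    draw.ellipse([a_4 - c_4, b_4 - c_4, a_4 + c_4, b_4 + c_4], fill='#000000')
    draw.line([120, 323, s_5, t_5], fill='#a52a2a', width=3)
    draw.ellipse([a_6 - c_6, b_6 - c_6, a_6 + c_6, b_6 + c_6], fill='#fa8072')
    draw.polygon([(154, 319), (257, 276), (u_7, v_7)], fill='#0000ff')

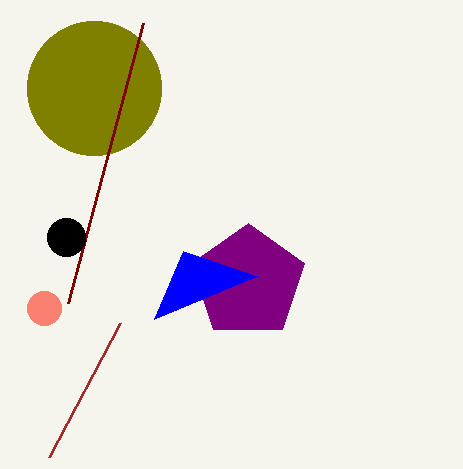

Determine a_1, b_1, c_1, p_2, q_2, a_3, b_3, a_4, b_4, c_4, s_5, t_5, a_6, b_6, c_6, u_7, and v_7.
a_1 = 94; b_1 = 88; c_1 = 67; p_2 = 68; q_2 = 303; a_3 = 248; b_3 = 282; a_4 = 66; b_4 = 237; c_4 = 19; s_5 = 49; t_5 = 457; a_6 = 44; b_6 = 308; c_6 = 17; u_7 = 183; v_7 = 251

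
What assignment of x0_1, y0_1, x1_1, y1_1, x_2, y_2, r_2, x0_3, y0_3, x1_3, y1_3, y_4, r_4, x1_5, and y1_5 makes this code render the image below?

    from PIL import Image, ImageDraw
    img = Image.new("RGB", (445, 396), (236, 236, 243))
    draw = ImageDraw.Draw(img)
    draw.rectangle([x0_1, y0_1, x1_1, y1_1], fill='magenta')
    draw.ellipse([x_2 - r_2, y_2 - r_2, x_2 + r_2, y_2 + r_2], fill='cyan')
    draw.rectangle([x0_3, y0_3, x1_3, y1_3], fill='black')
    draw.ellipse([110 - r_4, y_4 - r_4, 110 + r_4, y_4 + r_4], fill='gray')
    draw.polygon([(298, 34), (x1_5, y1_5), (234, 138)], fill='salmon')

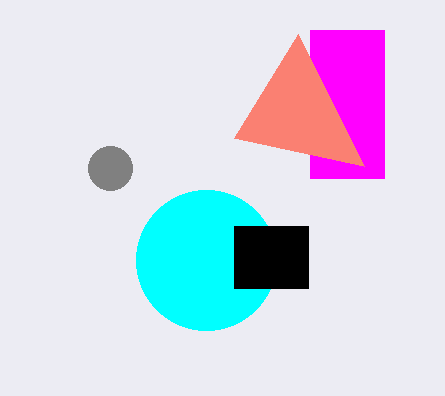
x0_1 = 310, y0_1 = 30, x1_1 = 384, y1_1 = 178, x_2 = 206, y_2 = 260, r_2 = 70, x0_3 = 234, y0_3 = 226, x1_3 = 308, y1_3 = 288, y_4 = 168, r_4 = 22, x1_5 = 364, y1_5 = 166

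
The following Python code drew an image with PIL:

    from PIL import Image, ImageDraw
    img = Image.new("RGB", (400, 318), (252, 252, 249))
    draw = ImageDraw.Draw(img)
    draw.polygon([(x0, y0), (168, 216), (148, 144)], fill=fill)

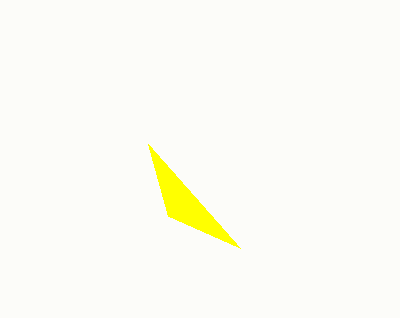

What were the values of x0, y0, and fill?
x0 = 240; y0 = 248; fill = 'yellow'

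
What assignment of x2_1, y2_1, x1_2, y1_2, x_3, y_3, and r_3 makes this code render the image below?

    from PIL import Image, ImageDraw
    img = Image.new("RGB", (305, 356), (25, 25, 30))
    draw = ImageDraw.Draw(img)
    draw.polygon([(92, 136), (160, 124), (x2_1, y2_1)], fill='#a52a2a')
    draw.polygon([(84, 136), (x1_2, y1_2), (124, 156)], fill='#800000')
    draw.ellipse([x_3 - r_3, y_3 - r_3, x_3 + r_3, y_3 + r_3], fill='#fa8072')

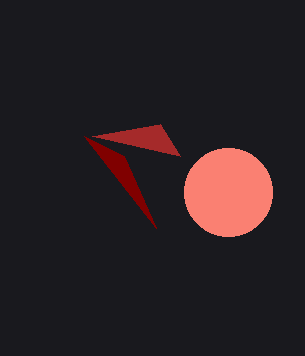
x2_1 = 180; y2_1 = 156; x1_2 = 156; y1_2 = 228; x_3 = 228; y_3 = 192; r_3 = 44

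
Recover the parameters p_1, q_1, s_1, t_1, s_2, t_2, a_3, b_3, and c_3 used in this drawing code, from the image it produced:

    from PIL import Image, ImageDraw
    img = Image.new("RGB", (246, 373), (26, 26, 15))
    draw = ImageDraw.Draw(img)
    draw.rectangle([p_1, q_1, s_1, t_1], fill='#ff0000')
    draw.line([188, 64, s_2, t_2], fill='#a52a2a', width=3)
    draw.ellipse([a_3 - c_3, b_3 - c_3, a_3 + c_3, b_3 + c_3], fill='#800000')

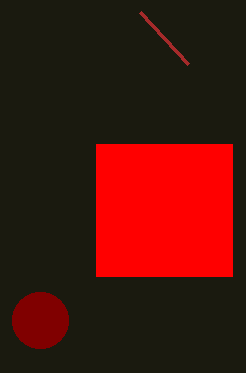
p_1 = 96, q_1 = 144, s_1 = 232, t_1 = 276, s_2 = 140, t_2 = 12, a_3 = 40, b_3 = 320, c_3 = 28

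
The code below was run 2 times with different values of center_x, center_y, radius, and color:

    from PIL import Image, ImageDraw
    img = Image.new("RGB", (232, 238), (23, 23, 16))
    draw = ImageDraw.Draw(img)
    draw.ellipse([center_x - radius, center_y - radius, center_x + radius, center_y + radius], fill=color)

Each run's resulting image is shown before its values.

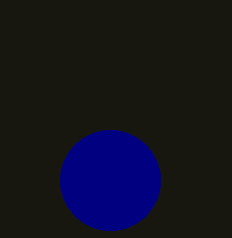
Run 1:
center_x = 110, center_y = 180, radius = 50, color = 'navy'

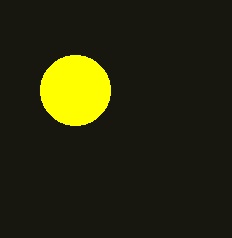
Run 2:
center_x = 75, center_y = 90, radius = 35, color = 'yellow'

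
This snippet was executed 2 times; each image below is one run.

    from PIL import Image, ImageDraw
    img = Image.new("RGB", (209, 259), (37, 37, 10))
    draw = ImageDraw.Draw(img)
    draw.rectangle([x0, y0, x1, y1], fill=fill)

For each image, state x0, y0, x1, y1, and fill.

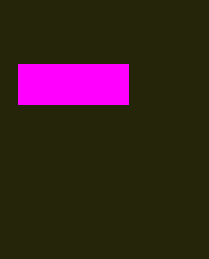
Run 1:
x0 = 18; y0 = 64; x1 = 128; y1 = 104; fill = 'magenta'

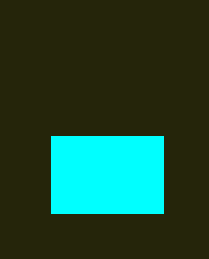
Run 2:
x0 = 51; y0 = 136; x1 = 163; y1 = 213; fill = 'cyan'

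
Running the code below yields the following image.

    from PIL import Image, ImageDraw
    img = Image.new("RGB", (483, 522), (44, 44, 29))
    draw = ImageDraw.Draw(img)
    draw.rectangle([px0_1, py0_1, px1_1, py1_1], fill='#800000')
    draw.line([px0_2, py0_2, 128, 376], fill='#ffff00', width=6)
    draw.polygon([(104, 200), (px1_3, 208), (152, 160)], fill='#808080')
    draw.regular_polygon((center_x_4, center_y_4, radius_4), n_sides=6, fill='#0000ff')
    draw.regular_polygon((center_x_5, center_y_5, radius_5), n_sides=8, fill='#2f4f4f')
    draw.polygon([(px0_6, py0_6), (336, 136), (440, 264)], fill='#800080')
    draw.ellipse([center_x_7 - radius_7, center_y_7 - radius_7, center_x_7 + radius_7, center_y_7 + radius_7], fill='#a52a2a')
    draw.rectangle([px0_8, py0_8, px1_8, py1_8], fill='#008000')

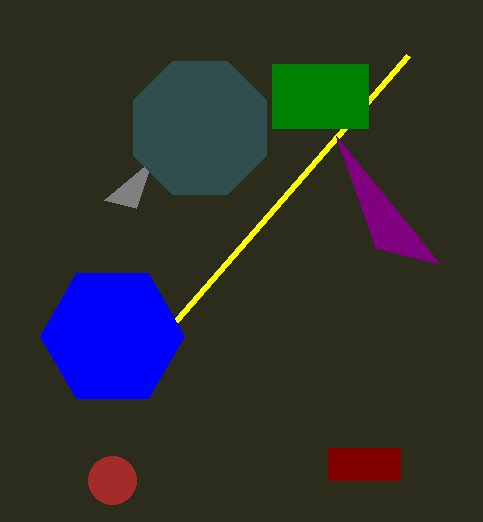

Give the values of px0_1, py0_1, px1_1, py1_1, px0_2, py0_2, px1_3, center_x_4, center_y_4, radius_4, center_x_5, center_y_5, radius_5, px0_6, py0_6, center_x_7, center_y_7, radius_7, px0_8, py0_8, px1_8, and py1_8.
px0_1 = 328; py0_1 = 448; px1_1 = 400; py1_1 = 480; px0_2 = 408; py0_2 = 56; px1_3 = 136; center_x_4 = 112; center_y_4 = 336; radius_4 = 72; center_x_5 = 200; center_y_5 = 128; radius_5 = 72; px0_6 = 376; py0_6 = 248; center_x_7 = 112; center_y_7 = 480; radius_7 = 24; px0_8 = 272; py0_8 = 64; px1_8 = 368; py1_8 = 128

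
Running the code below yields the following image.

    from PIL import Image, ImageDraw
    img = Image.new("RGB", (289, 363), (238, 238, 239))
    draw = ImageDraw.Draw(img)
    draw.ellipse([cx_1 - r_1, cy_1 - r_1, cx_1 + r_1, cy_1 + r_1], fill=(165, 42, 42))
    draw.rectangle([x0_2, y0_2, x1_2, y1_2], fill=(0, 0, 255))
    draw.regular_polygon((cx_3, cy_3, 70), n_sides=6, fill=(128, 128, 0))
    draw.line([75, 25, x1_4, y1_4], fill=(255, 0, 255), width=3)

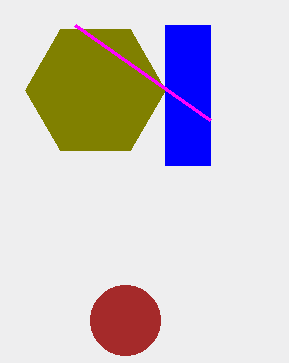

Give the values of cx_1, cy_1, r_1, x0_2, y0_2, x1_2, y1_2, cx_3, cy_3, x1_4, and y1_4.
cx_1 = 125, cy_1 = 320, r_1 = 35, x0_2 = 165, y0_2 = 25, x1_2 = 210, y1_2 = 165, cx_3 = 95, cy_3 = 90, x1_4 = 210, y1_4 = 120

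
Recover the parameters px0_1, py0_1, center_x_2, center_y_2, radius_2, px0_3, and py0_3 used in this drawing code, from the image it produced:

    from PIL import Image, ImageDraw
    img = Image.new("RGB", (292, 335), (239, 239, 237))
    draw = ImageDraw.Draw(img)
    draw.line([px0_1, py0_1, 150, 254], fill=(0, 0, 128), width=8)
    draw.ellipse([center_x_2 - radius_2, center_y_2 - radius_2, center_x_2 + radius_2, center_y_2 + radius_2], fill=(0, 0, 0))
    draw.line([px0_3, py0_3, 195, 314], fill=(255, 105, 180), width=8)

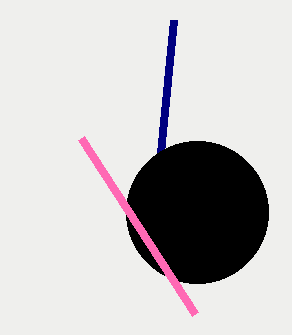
px0_1 = 173
py0_1 = 20
center_x_2 = 197
center_y_2 = 212
radius_2 = 71
px0_3 = 81
py0_3 = 138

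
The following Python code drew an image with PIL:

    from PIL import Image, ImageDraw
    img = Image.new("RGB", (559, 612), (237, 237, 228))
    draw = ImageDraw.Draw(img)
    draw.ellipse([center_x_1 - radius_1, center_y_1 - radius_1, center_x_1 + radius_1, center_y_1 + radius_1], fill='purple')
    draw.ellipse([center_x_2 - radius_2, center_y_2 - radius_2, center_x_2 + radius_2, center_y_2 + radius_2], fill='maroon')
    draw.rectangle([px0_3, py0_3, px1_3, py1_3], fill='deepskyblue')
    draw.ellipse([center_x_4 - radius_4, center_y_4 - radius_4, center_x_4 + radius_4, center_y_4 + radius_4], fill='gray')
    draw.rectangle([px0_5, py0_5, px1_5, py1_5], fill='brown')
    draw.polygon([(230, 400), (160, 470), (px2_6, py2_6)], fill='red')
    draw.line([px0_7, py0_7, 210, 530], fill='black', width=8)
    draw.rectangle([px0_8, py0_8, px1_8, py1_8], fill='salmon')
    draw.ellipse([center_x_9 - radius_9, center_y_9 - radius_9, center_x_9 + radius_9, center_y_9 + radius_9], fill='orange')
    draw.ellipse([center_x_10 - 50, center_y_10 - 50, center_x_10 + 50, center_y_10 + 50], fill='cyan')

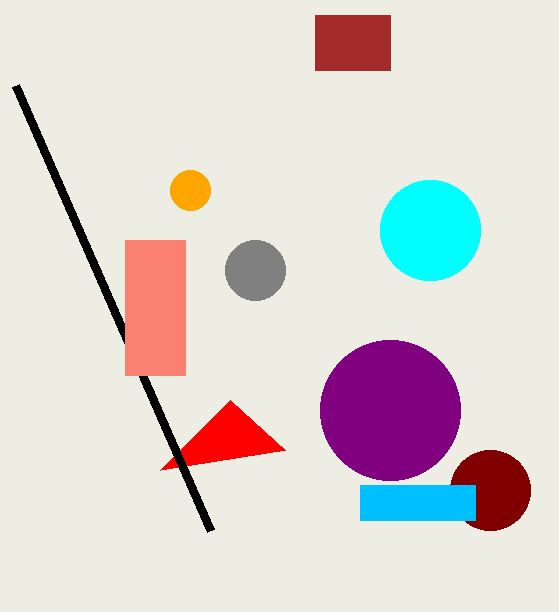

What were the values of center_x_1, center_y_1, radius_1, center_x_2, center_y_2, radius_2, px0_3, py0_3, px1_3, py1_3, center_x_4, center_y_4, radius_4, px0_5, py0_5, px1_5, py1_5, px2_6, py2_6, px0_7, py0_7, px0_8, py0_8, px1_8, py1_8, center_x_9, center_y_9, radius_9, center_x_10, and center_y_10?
center_x_1 = 390, center_y_1 = 410, radius_1 = 70, center_x_2 = 490, center_y_2 = 490, radius_2 = 40, px0_3 = 360, py0_3 = 485, px1_3 = 475, py1_3 = 520, center_x_4 = 255, center_y_4 = 270, radius_4 = 30, px0_5 = 315, py0_5 = 15, px1_5 = 390, py1_5 = 70, px2_6 = 285, py2_6 = 450, px0_7 = 15, py0_7 = 85, px0_8 = 125, py0_8 = 240, px1_8 = 185, py1_8 = 375, center_x_9 = 190, center_y_9 = 190, radius_9 = 20, center_x_10 = 430, center_y_10 = 230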